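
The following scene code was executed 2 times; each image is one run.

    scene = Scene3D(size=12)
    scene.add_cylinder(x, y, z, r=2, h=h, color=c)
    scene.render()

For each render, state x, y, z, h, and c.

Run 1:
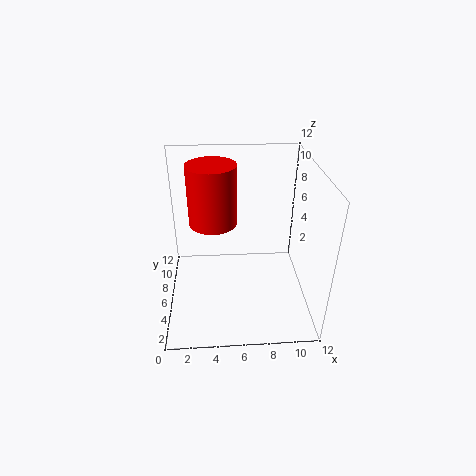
x = 4
y = 7
z = 7
h = 5
c = 'red'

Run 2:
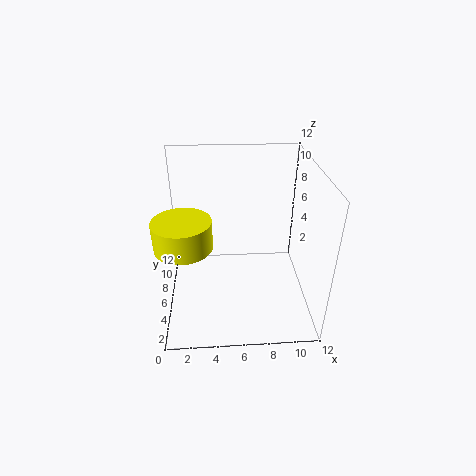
x = 2
y = 2
z = 8
h = 2
c = 'yellow'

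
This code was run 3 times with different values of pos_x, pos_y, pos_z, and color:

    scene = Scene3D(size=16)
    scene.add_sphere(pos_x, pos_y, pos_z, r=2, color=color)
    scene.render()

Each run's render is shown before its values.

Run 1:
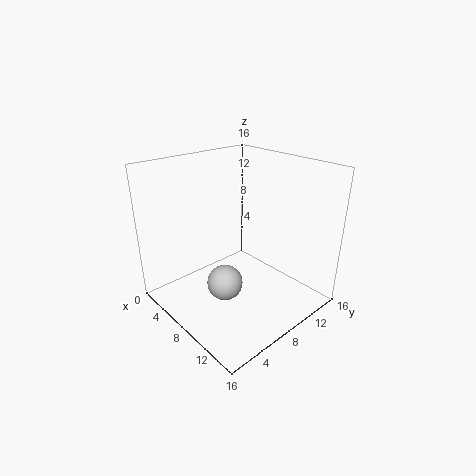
pos_x = 8
pos_y = 6
pos_z = 3
color = 'lightgray'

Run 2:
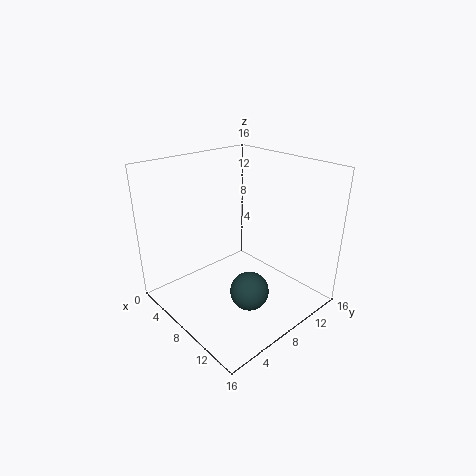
pos_x = 12
pos_y = 6
pos_z = 4
color = 'darkslategray'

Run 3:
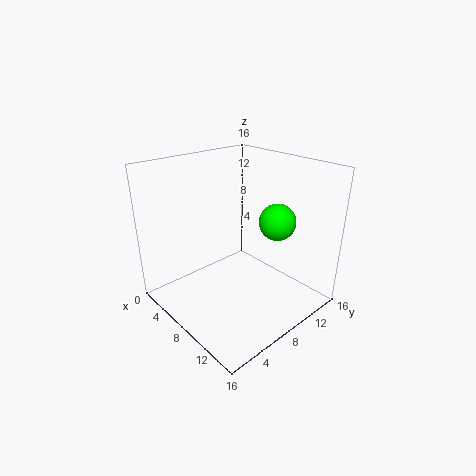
pos_x = 11
pos_y = 11
pos_z = 10
color = 'lime'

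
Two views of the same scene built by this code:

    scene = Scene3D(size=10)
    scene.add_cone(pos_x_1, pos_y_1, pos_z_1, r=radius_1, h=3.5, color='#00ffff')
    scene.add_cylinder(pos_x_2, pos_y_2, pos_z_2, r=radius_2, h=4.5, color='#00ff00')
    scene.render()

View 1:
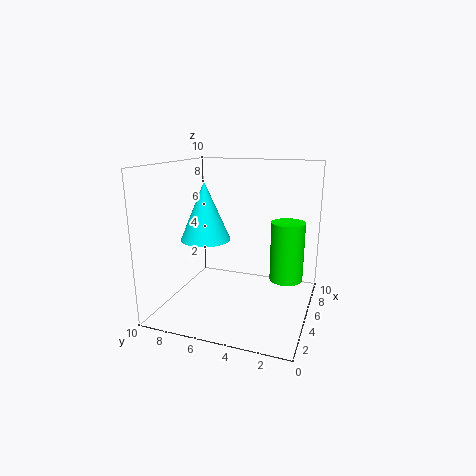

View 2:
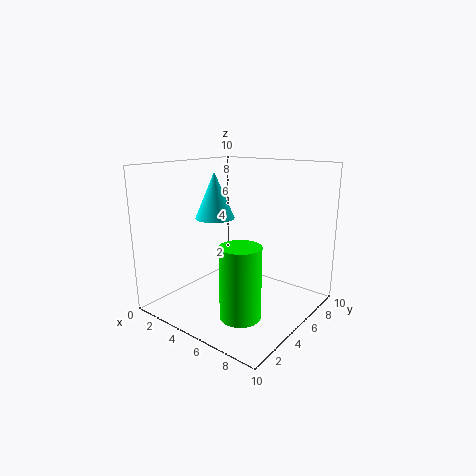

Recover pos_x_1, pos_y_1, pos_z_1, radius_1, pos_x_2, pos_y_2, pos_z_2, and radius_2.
pos_x_1 = 2
pos_y_1 = 6
pos_z_1 = 5.75
radius_1 = 1.5
pos_x_2 = 7.5
pos_y_2 = 2
pos_z_2 = 1.25
radius_2 = 1.25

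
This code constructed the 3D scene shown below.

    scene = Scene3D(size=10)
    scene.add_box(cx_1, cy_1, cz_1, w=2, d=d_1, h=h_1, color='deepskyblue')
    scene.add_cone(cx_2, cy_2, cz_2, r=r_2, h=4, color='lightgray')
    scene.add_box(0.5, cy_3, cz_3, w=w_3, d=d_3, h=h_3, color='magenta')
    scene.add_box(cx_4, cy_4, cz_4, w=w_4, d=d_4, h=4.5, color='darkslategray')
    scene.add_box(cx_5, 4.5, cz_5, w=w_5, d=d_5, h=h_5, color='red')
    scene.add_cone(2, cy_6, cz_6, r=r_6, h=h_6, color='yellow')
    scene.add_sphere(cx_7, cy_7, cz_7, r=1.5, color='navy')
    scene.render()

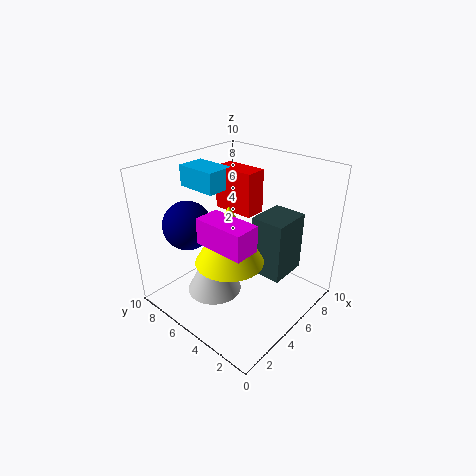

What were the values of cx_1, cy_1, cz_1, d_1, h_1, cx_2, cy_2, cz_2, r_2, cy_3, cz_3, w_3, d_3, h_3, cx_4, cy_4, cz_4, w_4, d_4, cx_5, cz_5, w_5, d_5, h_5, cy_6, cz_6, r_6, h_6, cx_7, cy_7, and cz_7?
cx_1 = 4; cy_1 = 6.5; cz_1 = 8; d_1 = 3; h_1 = 1.5; cx_2 = 4; cy_2 = 6.5; cz_2 = 0.5; r_2 = 2; cy_3 = 1; cz_3 = 7; w_3 = 1.5; d_3 = 3; h_3 = 1.5; cx_4 = 6.5; cy_4 = 2.5; cz_4 = 1.5; w_4 = 3; d_4 = 2.5; cx_5 = 5.5; cz_5 = 6.5; w_5 = 1.5; d_5 = 3; h_5 = 3; cy_6 = 3; cz_6 = 5.5; r_6 = 2; h_6 = 3.5; cx_7 = 1.5; cy_7 = 6; cz_7 = 7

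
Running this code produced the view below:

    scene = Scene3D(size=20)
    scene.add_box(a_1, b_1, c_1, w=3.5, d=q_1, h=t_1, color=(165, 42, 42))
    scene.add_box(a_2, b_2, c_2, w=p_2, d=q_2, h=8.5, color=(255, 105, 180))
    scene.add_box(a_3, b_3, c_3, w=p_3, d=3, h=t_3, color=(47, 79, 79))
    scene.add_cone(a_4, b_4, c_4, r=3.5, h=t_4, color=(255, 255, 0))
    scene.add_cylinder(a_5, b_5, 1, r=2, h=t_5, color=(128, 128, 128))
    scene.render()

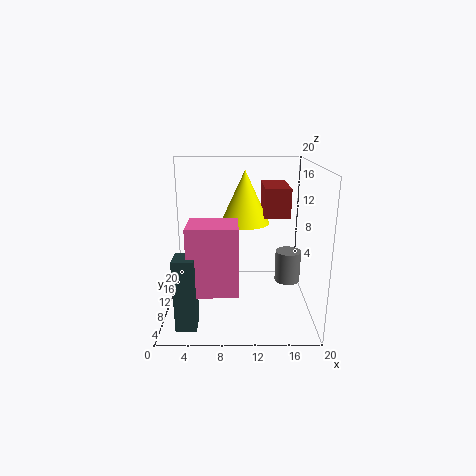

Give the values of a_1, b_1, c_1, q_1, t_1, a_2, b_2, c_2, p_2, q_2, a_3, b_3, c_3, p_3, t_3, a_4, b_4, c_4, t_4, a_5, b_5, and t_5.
a_1 = 13.5, b_1 = 9, c_1 = 13, q_1 = 7, t_1 = 4, a_2 = 4, b_2 = 1.5, c_2 = 5.5, p_2 = 6, q_2 = 4.5, a_3 = 2.5, b_3 = 0.5, c_3 = 1.5, p_3 = 2.5, t_3 = 9, a_4 = 11, b_4 = 12.5, c_4 = 11.5, t_4 = 7.5, a_5 = 18, b_5 = 15, t_5 = 5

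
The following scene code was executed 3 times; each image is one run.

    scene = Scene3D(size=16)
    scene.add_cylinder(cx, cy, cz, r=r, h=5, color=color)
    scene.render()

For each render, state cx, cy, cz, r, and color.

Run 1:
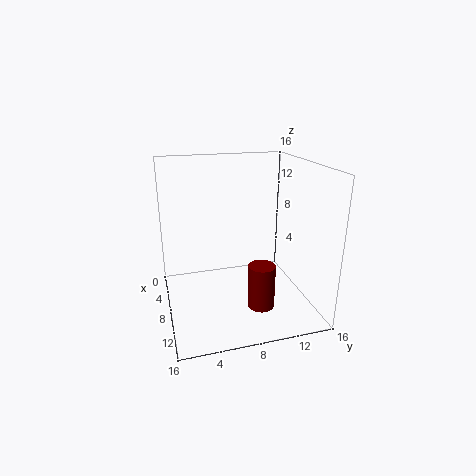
cx = 10.5, cy = 10, cz = 0.5, r = 1.5, color = 'maroon'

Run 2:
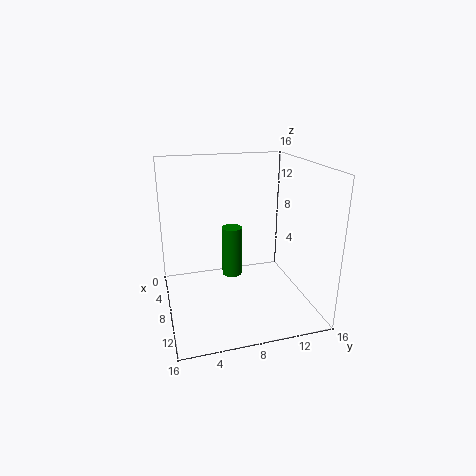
cx = 11, cy = 6.5, cz = 5.5, r = 1, color = 'green'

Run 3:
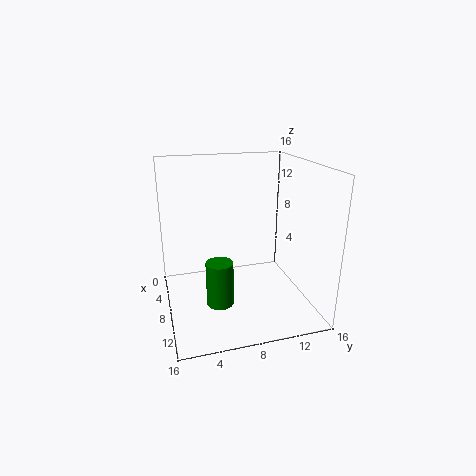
cx = 9.5, cy = 5.5, cz = 1, r = 1.5, color = 'green'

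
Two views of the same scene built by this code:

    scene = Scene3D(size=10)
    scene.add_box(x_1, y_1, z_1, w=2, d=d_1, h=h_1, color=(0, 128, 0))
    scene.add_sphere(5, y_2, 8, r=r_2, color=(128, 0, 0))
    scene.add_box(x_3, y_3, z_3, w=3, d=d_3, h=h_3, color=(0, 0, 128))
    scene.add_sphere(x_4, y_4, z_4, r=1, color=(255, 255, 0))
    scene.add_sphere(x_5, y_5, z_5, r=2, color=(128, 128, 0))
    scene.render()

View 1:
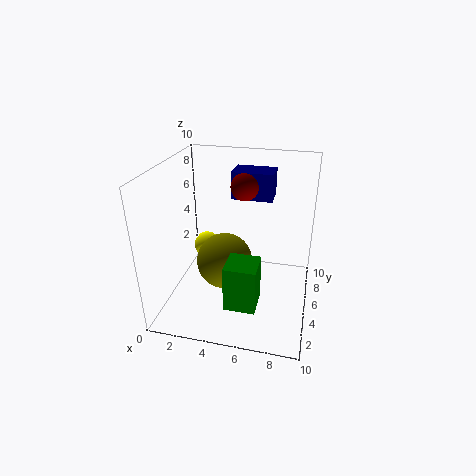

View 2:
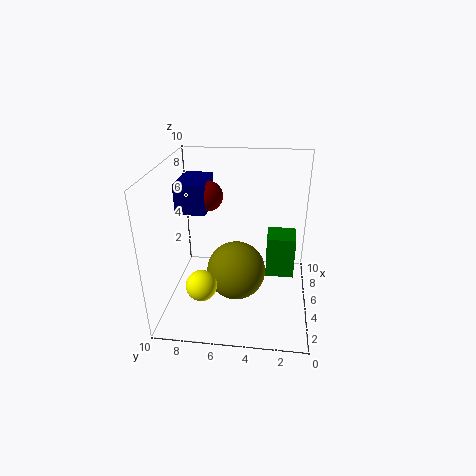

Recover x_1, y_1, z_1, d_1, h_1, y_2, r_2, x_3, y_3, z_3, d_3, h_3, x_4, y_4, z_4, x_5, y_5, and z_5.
x_1 = 5; y_1 = 1; z_1 = 2; d_1 = 2; h_1 = 3; y_2 = 7; r_2 = 1; x_3 = 4; y_3 = 7; z_3 = 7; d_3 = 2; h_3 = 2; x_4 = 2; y_4 = 7; z_4 = 3; x_5 = 4; y_5 = 5; z_5 = 3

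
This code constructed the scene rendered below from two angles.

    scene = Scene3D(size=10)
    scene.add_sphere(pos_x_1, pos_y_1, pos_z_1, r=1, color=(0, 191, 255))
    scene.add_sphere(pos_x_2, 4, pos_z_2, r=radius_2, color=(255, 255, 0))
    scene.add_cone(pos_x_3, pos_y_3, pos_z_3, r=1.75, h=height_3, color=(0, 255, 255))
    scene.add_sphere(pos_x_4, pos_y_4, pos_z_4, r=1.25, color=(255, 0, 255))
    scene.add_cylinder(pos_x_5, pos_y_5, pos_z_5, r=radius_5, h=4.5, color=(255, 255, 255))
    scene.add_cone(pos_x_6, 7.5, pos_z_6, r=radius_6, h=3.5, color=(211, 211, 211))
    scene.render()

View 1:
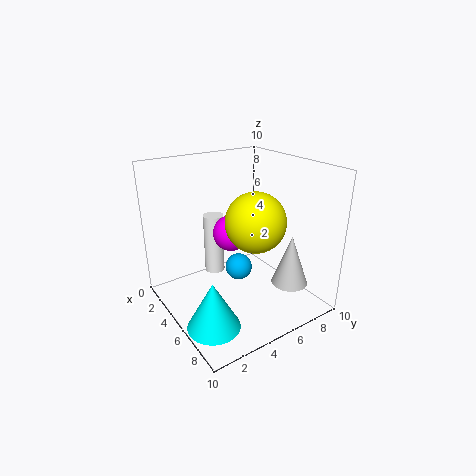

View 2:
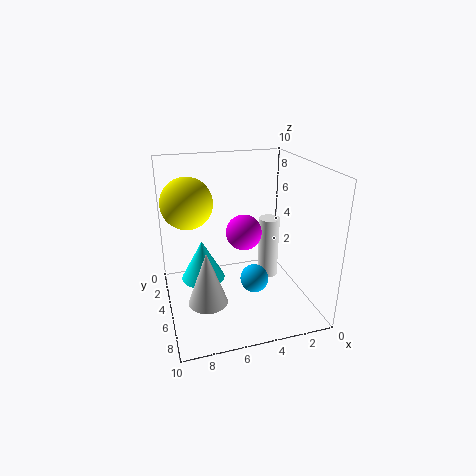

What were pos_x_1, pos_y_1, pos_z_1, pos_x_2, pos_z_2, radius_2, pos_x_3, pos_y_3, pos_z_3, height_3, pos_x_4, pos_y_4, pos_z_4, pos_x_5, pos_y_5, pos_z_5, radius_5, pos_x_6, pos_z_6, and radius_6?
pos_x_1 = 4
pos_y_1 = 5.75
pos_z_1 = 2
pos_x_2 = 8.25
pos_z_2 = 7.5
radius_2 = 1.75
pos_x_3 = 7
pos_y_3 = 1.75
pos_z_3 = 0.25
height_3 = 3.25
pos_x_4 = 4.5
pos_y_4 = 4.75
pos_z_4 = 5.25
pos_x_5 = 2.5
pos_y_5 = 4.5
pos_z_5 = 1.5
radius_5 = 0.75
pos_x_6 = 7.75
pos_z_6 = 2
radius_6 = 1.25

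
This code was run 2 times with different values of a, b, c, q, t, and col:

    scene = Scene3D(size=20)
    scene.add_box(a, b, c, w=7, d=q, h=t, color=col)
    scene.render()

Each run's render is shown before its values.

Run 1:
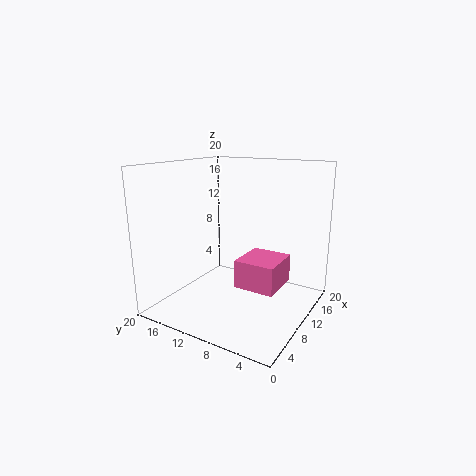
a = 13; b = 6; c = 0.5; q = 6.5; t = 4.5; col = 'hotpink'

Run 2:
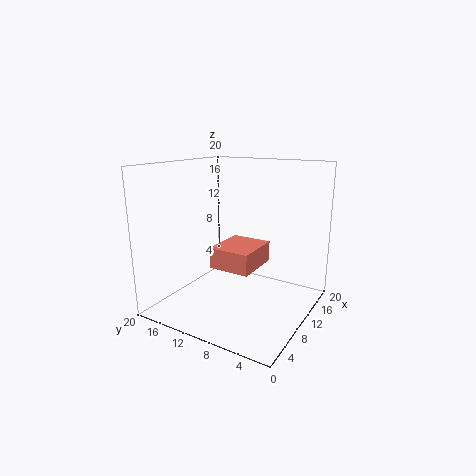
a = 8; b = 7.5; c = 5.5; q = 6; t = 3; col = 'salmon'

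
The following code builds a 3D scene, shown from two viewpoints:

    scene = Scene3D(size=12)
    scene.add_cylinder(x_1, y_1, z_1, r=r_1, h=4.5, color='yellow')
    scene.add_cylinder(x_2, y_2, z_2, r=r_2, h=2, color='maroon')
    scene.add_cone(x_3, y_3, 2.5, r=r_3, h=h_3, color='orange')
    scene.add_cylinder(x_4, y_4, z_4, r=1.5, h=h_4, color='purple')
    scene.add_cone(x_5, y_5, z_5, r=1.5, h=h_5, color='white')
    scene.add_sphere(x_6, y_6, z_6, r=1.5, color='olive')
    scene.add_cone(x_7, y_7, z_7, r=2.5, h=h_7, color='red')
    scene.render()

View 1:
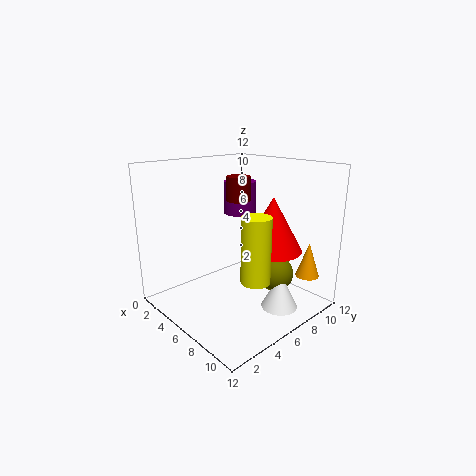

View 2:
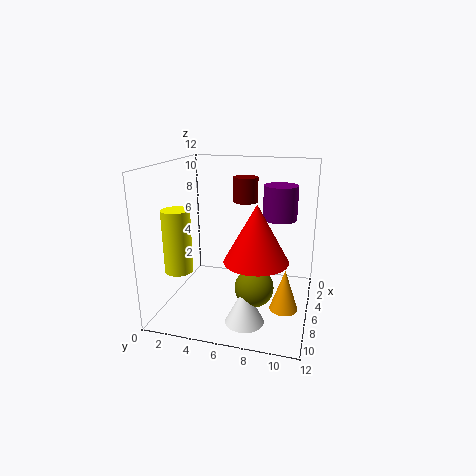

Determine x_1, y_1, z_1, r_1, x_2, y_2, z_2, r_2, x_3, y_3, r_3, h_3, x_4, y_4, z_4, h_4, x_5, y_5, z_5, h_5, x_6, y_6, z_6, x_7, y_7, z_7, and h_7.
x_1 = 11, y_1 = 3, z_1 = 5, r_1 = 1, x_2 = 5.5, y_2 = 6.5, z_2 = 9, r_2 = 1, x_3 = 10, y_3 = 10.5, r_3 = 1, h_3 = 3, x_4 = 3, y_4 = 9, z_4 = 7, h_4 = 3, x_5 = 9.5, y_5 = 7.5, z_5 = 0.5, h_5 = 3, x_6 = 8.5, y_6 = 8, z_6 = 3, x_7 = 8, y_7 = 8, z_7 = 5, h_7 = 4.5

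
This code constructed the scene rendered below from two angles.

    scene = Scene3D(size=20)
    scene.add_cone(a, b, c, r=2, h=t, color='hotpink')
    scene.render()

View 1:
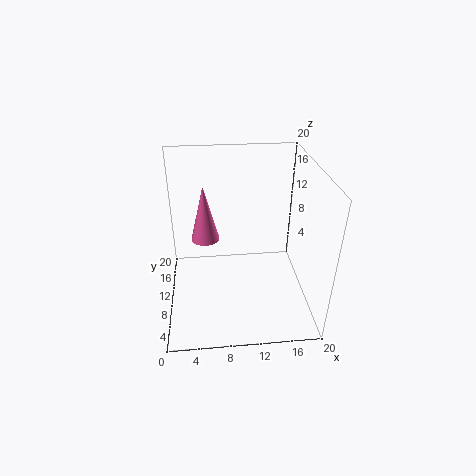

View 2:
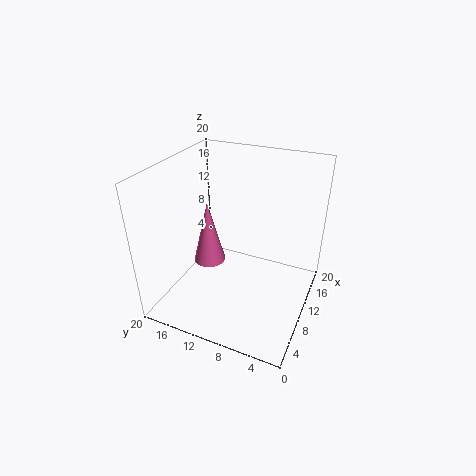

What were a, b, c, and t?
a = 5.5, b = 12, c = 9, t = 8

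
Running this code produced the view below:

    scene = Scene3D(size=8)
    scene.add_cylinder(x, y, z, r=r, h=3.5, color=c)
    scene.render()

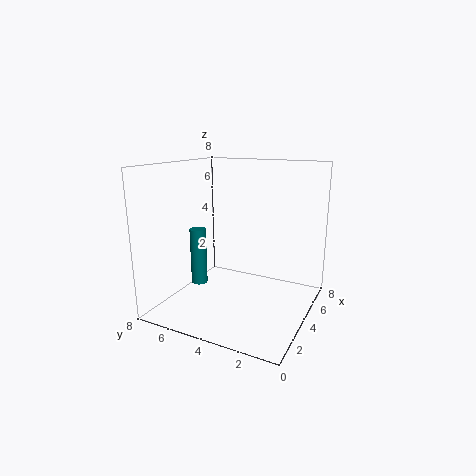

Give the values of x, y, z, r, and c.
x = 4.5, y = 7, z = 0.5, r = 0.5, c = 'teal'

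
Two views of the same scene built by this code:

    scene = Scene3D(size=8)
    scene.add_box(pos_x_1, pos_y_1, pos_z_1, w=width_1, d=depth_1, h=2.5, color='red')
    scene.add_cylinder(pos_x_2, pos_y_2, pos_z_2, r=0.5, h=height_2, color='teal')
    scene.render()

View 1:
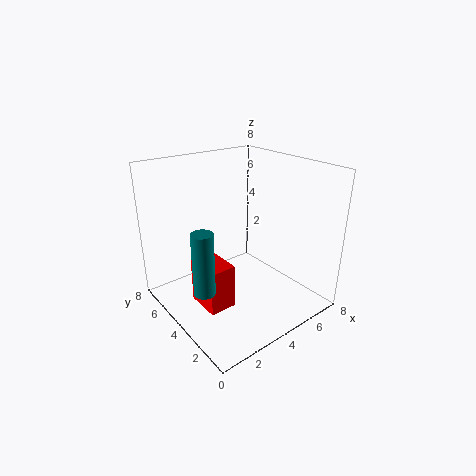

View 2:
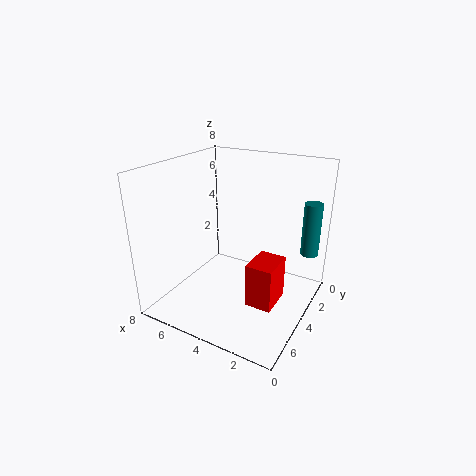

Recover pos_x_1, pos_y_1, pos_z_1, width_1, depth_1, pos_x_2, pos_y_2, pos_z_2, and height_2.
pos_x_1 = 1.5; pos_y_1 = 3; pos_z_1 = 0.5; width_1 = 1.5; depth_1 = 2; pos_x_2 = 0.5; pos_y_2 = 2; pos_z_2 = 3; height_2 = 3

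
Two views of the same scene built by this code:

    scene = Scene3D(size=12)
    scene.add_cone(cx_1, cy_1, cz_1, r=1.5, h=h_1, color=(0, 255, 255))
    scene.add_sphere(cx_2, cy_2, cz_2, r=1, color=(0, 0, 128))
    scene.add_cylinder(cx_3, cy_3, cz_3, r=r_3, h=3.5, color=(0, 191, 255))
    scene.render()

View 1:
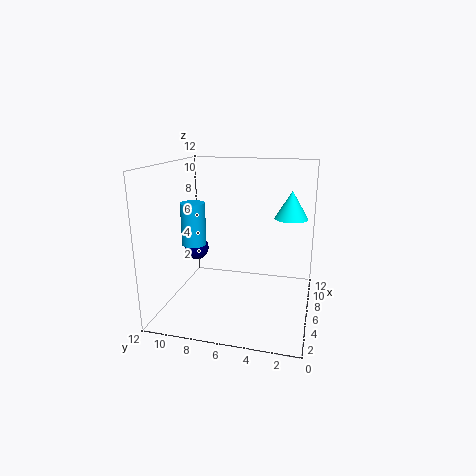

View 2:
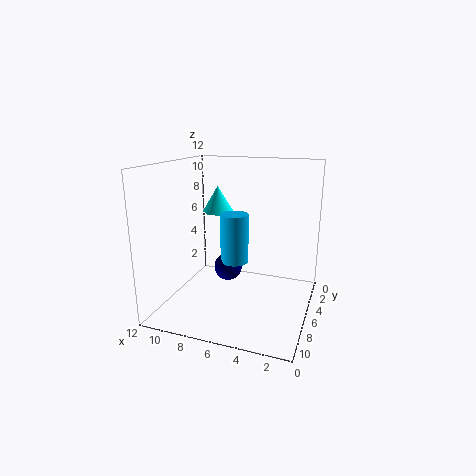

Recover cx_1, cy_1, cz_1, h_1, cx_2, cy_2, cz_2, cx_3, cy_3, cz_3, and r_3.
cx_1 = 9.5
cy_1 = 2
cz_1 = 7
h_1 = 2.5
cx_2 = 5.5
cy_2 = 9.5
cz_2 = 5
cx_3 = 5
cy_3 = 9.5
cz_3 = 5.5
r_3 = 1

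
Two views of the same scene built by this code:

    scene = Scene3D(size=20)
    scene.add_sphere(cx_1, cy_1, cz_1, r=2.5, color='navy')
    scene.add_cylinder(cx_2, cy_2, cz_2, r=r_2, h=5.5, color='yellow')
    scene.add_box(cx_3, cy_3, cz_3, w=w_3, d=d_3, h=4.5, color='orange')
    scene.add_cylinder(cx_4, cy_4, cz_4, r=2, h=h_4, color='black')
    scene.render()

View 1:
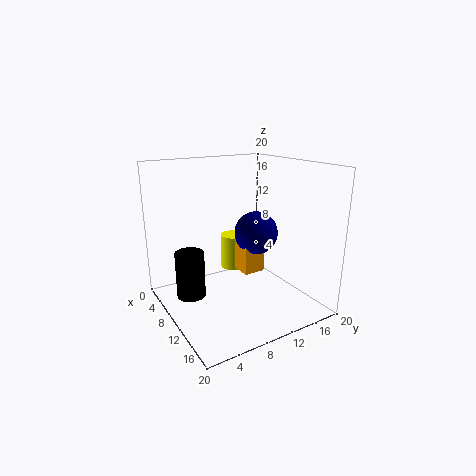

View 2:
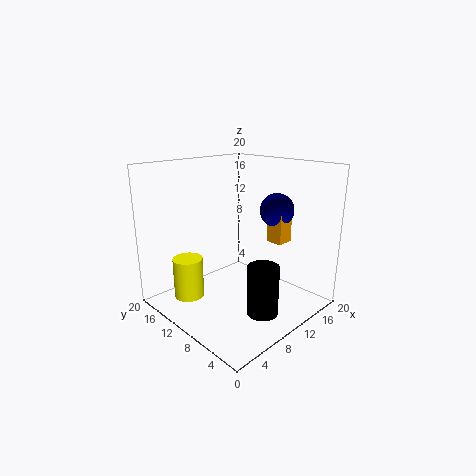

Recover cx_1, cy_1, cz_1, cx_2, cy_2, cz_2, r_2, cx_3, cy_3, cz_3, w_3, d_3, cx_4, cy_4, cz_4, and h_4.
cx_1 = 16.5
cy_1 = 8.5
cz_1 = 13
cx_2 = 3.5
cy_2 = 13
cz_2 = 2.5
r_2 = 2
cx_3 = 15
cy_3 = 6.5
cz_3 = 8.5
w_3 = 2.5
d_3 = 2.5
cx_4 = 8
cy_4 = 3.5
cz_4 = 2
h_4 = 6.5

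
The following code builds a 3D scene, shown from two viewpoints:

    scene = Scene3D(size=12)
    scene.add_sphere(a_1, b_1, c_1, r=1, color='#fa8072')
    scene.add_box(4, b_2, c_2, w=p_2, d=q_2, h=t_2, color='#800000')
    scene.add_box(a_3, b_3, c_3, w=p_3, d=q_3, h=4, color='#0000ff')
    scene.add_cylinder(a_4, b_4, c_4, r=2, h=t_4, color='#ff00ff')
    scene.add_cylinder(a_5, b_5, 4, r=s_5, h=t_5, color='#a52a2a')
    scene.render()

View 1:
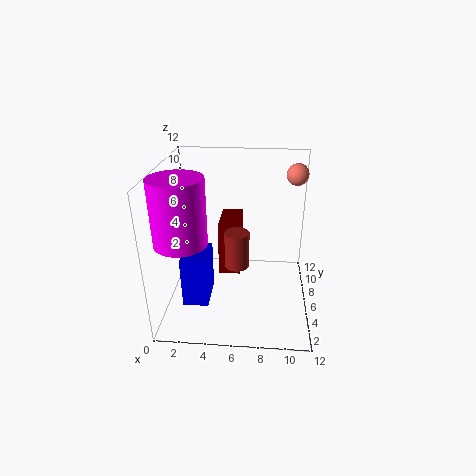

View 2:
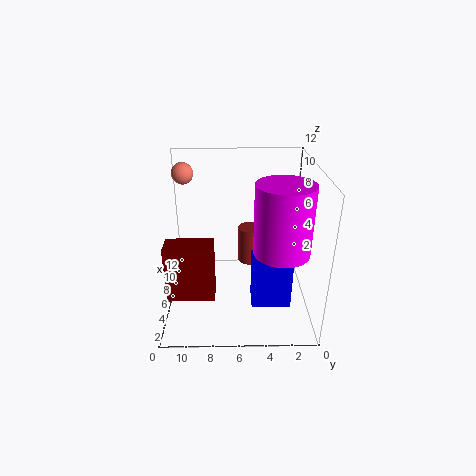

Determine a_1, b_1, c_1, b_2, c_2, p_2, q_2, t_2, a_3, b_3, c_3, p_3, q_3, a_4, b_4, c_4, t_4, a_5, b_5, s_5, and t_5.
a_1 = 11; b_1 = 11; c_1 = 10; b_2 = 8; c_2 = 1; p_2 = 2; q_2 = 4; t_2 = 5; a_3 = 2; b_3 = 2; c_3 = 2; p_3 = 2; q_3 = 3; a_4 = 2; b_4 = 3; c_4 = 7; t_4 = 5; a_5 = 6; b_5 = 5; s_5 = 1; t_5 = 3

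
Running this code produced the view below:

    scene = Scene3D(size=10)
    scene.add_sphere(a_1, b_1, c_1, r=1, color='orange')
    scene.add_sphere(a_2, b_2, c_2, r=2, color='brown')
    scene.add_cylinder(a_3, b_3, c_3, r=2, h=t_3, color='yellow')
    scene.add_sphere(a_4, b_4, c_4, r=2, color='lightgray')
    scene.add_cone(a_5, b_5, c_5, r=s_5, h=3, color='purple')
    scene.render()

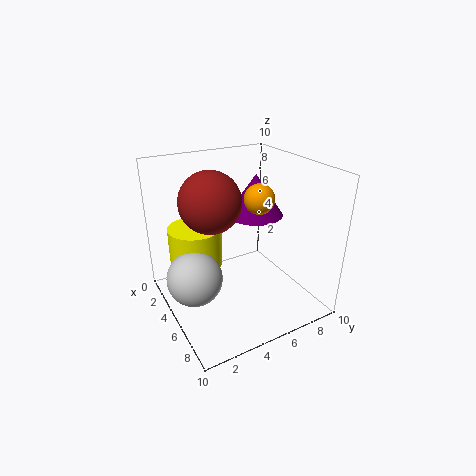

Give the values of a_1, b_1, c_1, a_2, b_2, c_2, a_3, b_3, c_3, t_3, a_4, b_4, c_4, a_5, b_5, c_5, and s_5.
a_1 = 6
b_1 = 6
c_1 = 8
a_2 = 5
b_2 = 3
c_2 = 8
a_3 = 2
b_3 = 3
c_3 = 2
t_3 = 3
a_4 = 4
b_4 = 2
c_4 = 2
a_5 = 4
b_5 = 7
c_5 = 6
s_5 = 2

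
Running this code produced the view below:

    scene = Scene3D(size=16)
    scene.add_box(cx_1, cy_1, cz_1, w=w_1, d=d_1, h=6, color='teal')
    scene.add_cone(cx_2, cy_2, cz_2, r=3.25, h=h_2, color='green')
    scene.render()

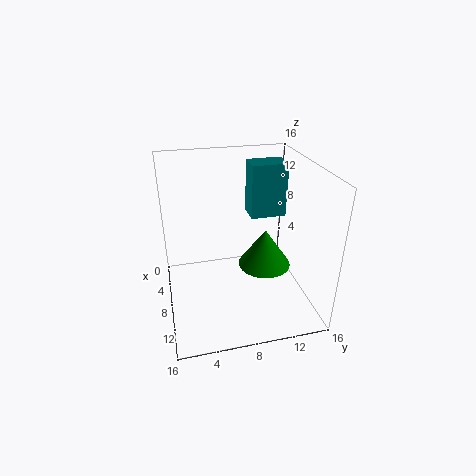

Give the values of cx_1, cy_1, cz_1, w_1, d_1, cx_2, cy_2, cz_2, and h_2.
cx_1 = 4.5; cy_1 = 9.75; cz_1 = 9.75; w_1 = 2.75; d_1 = 4; cx_2 = 5.75; cy_2 = 12; cz_2 = 2.5; h_2 = 4.75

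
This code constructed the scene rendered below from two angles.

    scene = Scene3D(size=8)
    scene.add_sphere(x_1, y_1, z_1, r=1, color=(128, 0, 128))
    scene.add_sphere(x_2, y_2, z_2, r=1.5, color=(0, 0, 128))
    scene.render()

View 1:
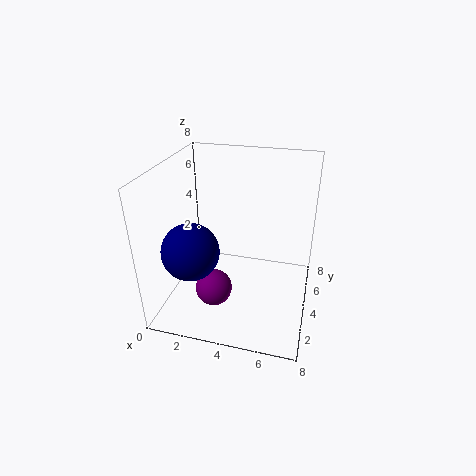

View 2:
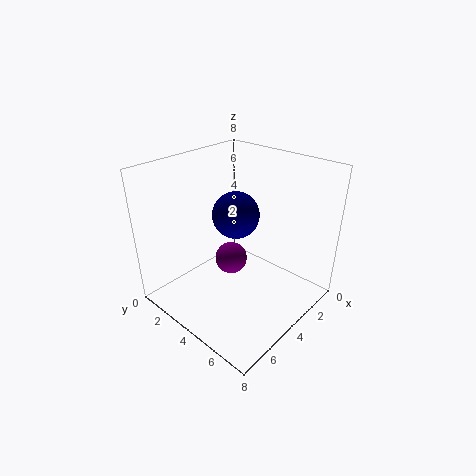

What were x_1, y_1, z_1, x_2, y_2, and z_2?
x_1 = 3, y_1 = 2.5, z_1 = 1.5, x_2 = 2, y_2 = 2, z_2 = 4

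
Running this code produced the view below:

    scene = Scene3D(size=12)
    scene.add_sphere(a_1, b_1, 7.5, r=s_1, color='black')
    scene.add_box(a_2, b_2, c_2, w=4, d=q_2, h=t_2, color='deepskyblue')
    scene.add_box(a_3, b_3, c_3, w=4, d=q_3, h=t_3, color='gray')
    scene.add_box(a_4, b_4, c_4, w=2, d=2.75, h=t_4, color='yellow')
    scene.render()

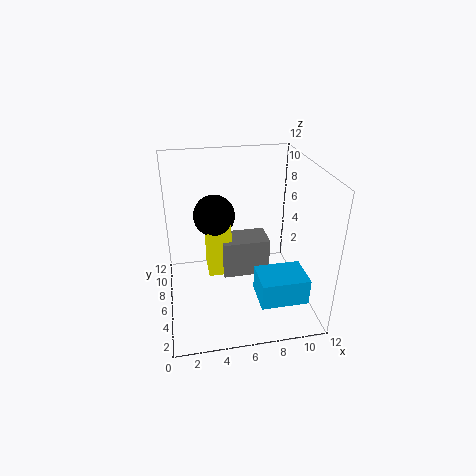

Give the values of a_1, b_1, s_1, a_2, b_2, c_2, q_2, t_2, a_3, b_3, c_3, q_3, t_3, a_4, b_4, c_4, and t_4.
a_1 = 4.25; b_1 = 7.5; s_1 = 1.75; a_2 = 7.25; b_2 = 2.25; c_2 = 1.25; q_2 = 3; t_2 = 2.25; a_3 = 4.75; b_3 = 5.75; c_3 = 2.25; q_3 = 2.5; t_3 = 3.25; a_4 = 3.5; b_4 = 6.25; c_4 = 2.25; t_4 = 5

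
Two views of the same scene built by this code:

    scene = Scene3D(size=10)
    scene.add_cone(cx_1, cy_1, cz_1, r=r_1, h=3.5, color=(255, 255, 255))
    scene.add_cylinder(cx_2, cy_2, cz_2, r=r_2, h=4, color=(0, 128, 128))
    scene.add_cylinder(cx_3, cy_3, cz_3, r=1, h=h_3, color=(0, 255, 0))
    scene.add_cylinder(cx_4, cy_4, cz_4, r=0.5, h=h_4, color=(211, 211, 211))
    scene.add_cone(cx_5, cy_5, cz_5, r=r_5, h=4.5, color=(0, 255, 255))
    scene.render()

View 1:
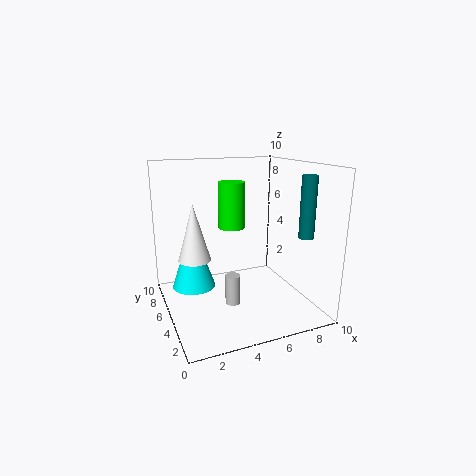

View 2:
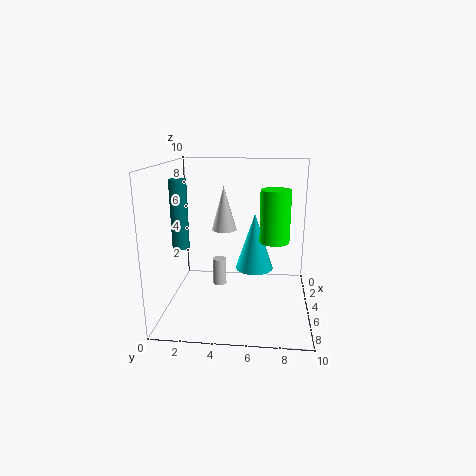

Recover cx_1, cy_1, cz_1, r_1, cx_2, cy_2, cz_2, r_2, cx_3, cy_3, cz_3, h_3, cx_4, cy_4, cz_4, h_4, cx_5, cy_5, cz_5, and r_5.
cx_1 = 1.5
cy_1 = 3.5
cz_1 = 4.5
r_1 = 1
cx_2 = 8.5
cy_2 = 2
cz_2 = 5.5
r_2 = 0.5
cx_3 = 5.5
cy_3 = 7.5
cz_3 = 5
h_3 = 3.5
cx_4 = 4
cy_4 = 3.5
cz_4 = 1
h_4 = 2
cx_5 = 2
cy_5 = 6
cz_5 = 1.5
r_5 = 1.5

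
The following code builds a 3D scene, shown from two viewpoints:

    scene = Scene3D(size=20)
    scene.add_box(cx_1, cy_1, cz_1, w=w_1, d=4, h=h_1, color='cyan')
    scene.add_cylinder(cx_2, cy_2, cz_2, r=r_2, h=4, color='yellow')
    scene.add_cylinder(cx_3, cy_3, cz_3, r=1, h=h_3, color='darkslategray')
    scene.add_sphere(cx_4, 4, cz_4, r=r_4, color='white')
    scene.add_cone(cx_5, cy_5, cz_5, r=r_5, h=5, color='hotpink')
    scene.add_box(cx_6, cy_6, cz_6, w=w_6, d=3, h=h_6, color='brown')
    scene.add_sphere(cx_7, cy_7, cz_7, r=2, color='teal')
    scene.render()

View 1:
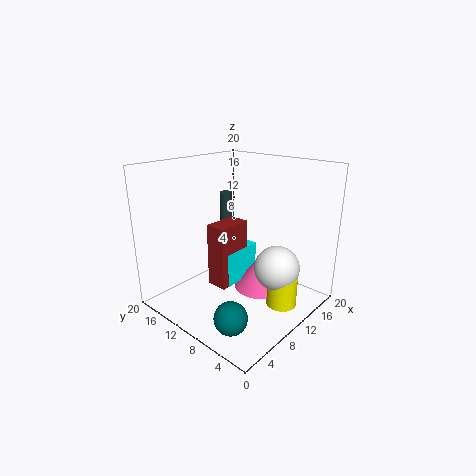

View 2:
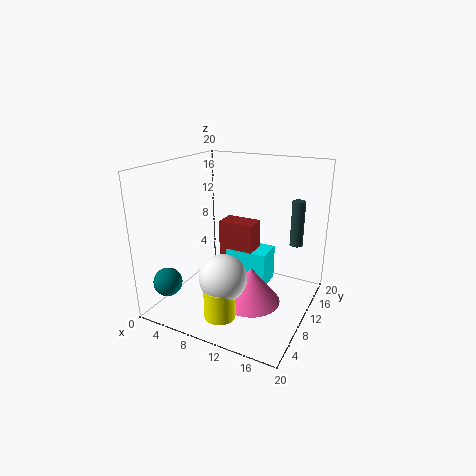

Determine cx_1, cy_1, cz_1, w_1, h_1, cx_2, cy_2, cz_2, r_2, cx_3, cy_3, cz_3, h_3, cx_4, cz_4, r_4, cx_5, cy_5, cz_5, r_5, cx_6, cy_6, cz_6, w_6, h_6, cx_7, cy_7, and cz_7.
cx_1 = 8; cy_1 = 10; cz_1 = 3; w_1 = 6; h_1 = 5; cx_2 = 11; cy_2 = 3; cz_2 = 2; r_2 = 2; cx_3 = 16; cy_3 = 18; cz_3 = 7; h_3 = 7; cx_4 = 11; cz_4 = 7; r_4 = 3; cx_5 = 13; cy_5 = 8; cz_5 = 2; r_5 = 4; cx_6 = 7; cy_6 = 10; cz_6 = 3; w_6 = 5; h_6 = 9; cx_7 = 2; cy_7 = 4; cz_7 = 4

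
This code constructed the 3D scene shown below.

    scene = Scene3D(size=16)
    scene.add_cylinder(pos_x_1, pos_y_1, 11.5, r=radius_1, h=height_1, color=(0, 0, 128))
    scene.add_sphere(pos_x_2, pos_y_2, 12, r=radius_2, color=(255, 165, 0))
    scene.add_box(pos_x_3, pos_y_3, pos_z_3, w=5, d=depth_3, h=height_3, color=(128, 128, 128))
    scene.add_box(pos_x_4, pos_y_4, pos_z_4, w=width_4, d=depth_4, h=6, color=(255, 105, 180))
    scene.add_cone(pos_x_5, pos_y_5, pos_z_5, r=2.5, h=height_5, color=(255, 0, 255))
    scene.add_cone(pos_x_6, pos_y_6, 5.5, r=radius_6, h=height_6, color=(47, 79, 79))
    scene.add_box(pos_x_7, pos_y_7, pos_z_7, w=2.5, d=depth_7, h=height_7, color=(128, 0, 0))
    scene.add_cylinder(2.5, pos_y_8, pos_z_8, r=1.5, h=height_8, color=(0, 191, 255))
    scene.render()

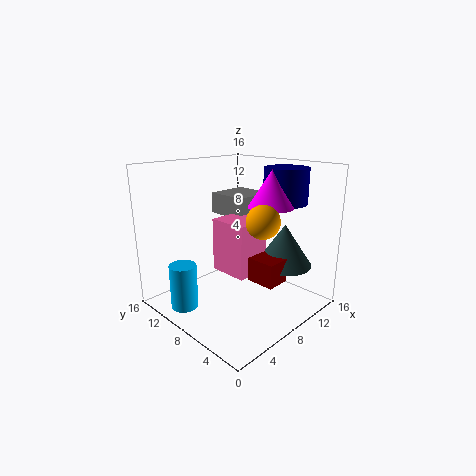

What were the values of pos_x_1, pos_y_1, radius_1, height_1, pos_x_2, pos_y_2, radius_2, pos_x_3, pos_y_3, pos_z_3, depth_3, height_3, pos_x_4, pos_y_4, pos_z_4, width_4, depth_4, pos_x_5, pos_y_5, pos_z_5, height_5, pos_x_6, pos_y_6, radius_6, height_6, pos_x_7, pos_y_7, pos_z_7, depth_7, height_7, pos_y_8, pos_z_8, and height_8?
pos_x_1 = 13
pos_y_1 = 5.5
radius_1 = 2.5
height_1 = 4
pos_x_2 = 4.5
pos_y_2 = 1.5
radius_2 = 1.5
pos_x_3 = 9.5
pos_y_3 = 9
pos_z_3 = 9.5
depth_3 = 5
height_3 = 2.5
pos_x_4 = 6.5
pos_y_4 = 6
pos_z_4 = 4
width_4 = 4
depth_4 = 4.5
pos_x_5 = 10.5
pos_y_5 = 5.5
pos_z_5 = 11.5
height_5 = 4
pos_x_6 = 10.5
pos_y_6 = 3.5
radius_6 = 3
height_6 = 4.5
pos_x_7 = 6.5
pos_y_7 = 2
pos_z_7 = 4.5
depth_7 = 3
height_7 = 2.5
pos_y_8 = 11
pos_z_8 = 0.5
height_8 = 5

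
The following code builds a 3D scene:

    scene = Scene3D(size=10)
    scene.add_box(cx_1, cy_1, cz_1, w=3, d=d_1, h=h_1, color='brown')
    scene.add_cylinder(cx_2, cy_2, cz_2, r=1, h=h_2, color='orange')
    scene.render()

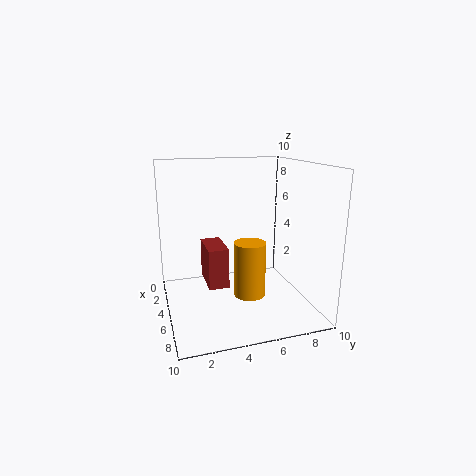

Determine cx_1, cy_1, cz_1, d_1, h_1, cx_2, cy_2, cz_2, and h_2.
cx_1 = 1.5; cy_1 = 3; cz_1 = 1; d_1 = 1.5; h_1 = 3; cx_2 = 7.5; cy_2 = 5; cz_2 = 2; h_2 = 3.5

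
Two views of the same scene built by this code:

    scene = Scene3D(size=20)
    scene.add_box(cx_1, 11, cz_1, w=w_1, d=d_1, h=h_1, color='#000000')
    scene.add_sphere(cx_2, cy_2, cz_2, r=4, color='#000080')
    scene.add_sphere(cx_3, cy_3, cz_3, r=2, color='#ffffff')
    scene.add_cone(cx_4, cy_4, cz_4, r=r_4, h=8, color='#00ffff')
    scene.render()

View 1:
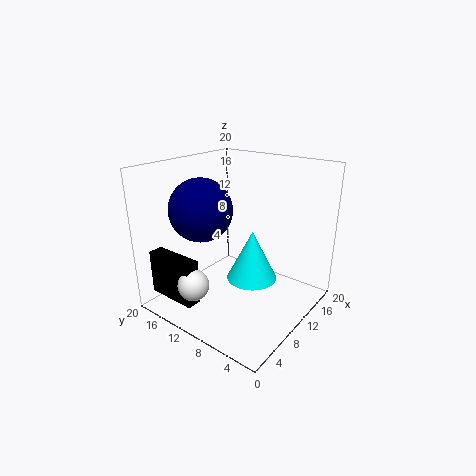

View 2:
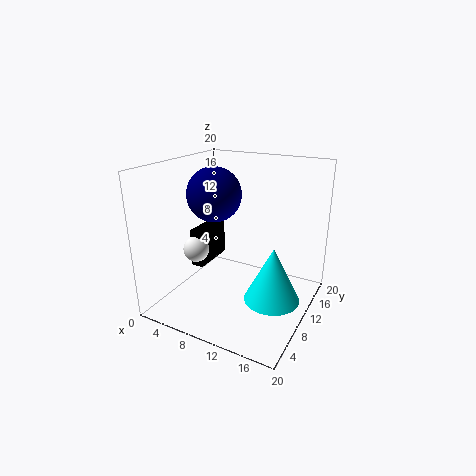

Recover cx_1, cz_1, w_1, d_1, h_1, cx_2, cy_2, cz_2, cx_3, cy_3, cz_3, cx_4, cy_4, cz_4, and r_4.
cx_1 = 1; cz_1 = 3; w_1 = 2; d_1 = 7; h_1 = 6; cx_2 = 5; cy_2 = 12; cz_2 = 15; cx_3 = 2; cy_3 = 11; cz_3 = 6; cx_4 = 15; cy_4 = 11; cz_4 = 1; r_4 = 4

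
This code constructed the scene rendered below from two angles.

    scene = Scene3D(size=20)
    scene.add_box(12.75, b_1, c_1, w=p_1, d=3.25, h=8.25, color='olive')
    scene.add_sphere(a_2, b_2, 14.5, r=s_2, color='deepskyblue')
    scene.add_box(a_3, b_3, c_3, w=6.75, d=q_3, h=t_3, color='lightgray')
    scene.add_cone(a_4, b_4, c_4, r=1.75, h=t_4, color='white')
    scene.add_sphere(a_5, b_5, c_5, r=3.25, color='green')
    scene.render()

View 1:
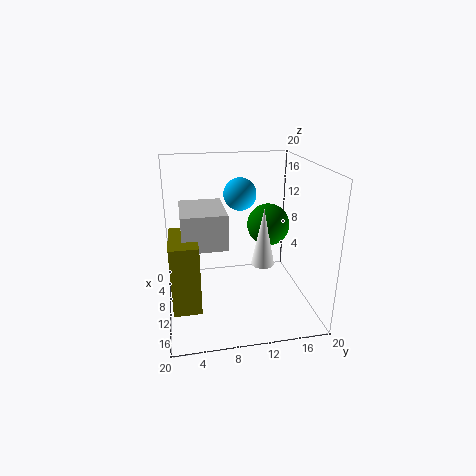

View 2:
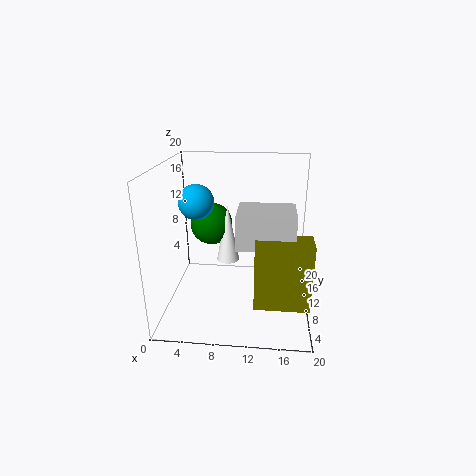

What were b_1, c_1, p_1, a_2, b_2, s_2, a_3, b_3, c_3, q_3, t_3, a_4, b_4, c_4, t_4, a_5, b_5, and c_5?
b_1 = 0.75; c_1 = 5; p_1 = 6.5; a_2 = 4; b_2 = 11.5; s_2 = 2.5; a_3 = 10.5; b_3 = 2.25; c_3 = 11.75; q_3 = 5.25; t_3 = 4.25; a_4 = 8; b_4 = 14.25; c_4 = 4.5; t_4 = 8.75; a_5 = 5.25; b_5 = 15.75; c_5 = 9.75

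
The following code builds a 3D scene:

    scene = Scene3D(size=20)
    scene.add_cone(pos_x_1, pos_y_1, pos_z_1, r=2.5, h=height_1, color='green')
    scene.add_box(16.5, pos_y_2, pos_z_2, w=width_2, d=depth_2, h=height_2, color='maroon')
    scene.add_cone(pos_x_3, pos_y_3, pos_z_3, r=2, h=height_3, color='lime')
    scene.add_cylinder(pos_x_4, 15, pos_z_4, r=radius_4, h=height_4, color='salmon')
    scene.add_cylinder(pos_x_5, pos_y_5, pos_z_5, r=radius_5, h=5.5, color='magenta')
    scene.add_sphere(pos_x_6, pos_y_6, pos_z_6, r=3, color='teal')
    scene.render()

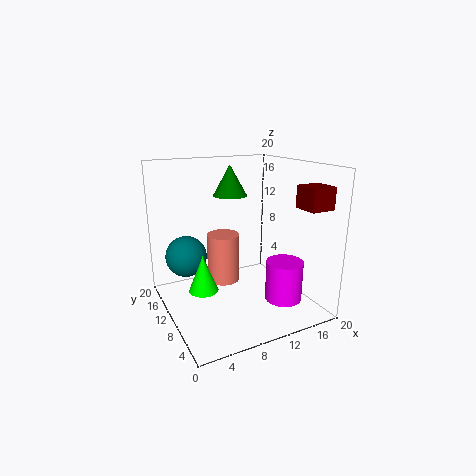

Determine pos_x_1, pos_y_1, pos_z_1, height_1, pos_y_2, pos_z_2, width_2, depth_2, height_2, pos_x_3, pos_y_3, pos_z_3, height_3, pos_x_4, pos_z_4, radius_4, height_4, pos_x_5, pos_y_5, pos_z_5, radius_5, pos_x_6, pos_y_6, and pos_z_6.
pos_x_1 = 11
pos_y_1 = 14.5
pos_z_1 = 15
height_1 = 4.5
pos_y_2 = 2.5
pos_z_2 = 14.5
width_2 = 3.5
depth_2 = 3.5
height_2 = 3
pos_x_3 = 4.5
pos_y_3 = 9.5
pos_z_3 = 3.5
height_3 = 5
pos_x_4 = 10
pos_z_4 = 1.5
radius_4 = 2.5
height_4 = 7.5
pos_x_5 = 14.5
pos_y_5 = 5
pos_z_5 = 2
radius_5 = 2.5
pos_x_6 = 4
pos_y_6 = 15
pos_z_6 = 6.5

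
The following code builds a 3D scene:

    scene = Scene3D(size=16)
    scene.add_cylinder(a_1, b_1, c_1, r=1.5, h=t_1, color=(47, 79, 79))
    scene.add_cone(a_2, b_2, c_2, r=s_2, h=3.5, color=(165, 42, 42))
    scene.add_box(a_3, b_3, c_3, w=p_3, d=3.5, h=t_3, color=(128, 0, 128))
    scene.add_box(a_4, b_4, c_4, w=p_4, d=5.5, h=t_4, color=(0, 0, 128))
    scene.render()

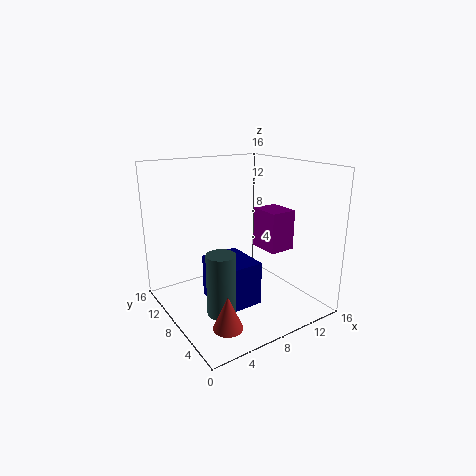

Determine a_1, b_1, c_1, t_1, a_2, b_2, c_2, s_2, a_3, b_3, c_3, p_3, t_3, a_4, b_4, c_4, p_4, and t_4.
a_1 = 4
b_1 = 5
c_1 = 1.5
t_1 = 6.5
a_2 = 3.5
b_2 = 3
c_2 = 1
s_2 = 1.5
a_3 = 10.5
b_3 = 5
c_3 = 6.5
p_3 = 3
t_3 = 4.5
a_4 = 5
b_4 = 5.5
c_4 = 0.5
p_4 = 4.5
t_4 = 5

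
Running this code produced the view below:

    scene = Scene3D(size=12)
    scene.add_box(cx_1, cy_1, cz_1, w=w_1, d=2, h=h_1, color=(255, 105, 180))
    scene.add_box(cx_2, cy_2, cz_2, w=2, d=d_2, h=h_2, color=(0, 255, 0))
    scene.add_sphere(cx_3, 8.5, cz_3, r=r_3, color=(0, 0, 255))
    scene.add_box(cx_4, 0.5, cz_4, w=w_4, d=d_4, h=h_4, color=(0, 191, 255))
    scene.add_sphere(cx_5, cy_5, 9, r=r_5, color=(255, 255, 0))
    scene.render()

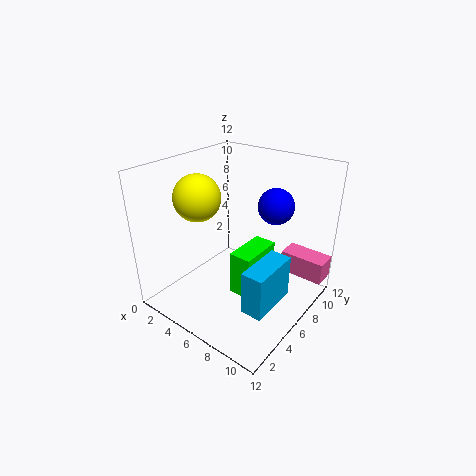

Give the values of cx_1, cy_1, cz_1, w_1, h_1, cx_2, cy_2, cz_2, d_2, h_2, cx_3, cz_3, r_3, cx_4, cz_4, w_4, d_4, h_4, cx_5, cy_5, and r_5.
cx_1 = 8, cy_1 = 10, cz_1 = 1.5, w_1 = 4, h_1 = 2, cx_2 = 5.5, cy_2 = 5.5, cz_2 = 0.5, d_2 = 4, h_2 = 4, cx_3 = 8, cz_3 = 8.5, r_3 = 1.5, cx_4 = 10.5, cz_4 = 4.5, w_4 = 1.5, d_4 = 3.5, h_4 = 3, cx_5 = 2.5, cy_5 = 5, r_5 = 2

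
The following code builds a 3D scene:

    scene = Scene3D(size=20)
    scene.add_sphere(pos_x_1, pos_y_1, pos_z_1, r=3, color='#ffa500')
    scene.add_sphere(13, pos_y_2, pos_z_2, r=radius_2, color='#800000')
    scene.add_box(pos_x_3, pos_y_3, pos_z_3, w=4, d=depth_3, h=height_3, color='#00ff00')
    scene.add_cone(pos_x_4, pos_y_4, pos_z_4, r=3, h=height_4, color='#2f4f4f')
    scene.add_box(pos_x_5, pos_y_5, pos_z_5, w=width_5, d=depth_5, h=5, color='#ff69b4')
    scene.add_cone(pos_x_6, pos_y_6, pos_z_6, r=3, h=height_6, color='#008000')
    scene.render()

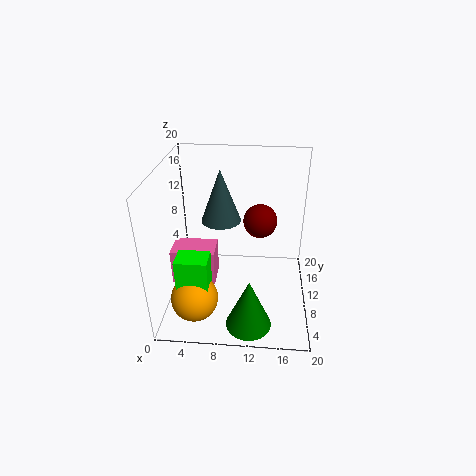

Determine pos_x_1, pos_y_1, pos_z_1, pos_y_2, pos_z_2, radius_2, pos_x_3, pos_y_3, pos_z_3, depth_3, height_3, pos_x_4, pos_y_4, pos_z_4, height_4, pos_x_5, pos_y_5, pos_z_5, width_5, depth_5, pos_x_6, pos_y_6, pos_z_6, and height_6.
pos_x_1 = 5, pos_y_1 = 3, pos_z_1 = 5, pos_y_2 = 6, pos_z_2 = 15, radius_2 = 2, pos_x_3 = 3, pos_y_3 = 2, pos_z_3 = 5, depth_3 = 3, height_3 = 6, pos_x_4 = 7, pos_y_4 = 15, pos_z_4 = 10, height_4 = 8, pos_x_5 = 1, pos_y_5 = 7, pos_z_5 = 4, width_5 = 6, depth_5 = 4, pos_x_6 = 12, pos_y_6 = 3, pos_z_6 = 1, height_6 = 7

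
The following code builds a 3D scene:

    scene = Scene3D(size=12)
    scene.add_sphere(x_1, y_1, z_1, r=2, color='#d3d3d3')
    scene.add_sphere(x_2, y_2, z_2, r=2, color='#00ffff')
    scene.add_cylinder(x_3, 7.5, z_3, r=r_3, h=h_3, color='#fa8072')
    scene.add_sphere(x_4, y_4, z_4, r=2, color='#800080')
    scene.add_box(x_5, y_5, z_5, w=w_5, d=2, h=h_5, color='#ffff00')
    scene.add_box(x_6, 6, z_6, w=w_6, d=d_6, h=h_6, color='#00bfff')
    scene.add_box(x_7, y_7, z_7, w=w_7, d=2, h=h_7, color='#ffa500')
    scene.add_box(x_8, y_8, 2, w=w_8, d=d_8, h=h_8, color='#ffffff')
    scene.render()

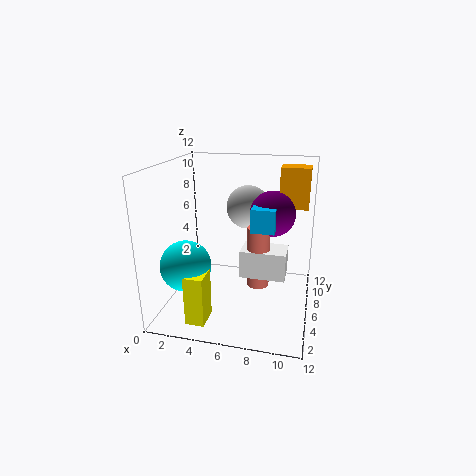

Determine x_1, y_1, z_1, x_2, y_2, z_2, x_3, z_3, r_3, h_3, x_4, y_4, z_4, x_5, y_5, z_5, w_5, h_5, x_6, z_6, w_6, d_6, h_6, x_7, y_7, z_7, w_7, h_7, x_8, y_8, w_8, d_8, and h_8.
x_1 = 6; y_1 = 10; z_1 = 7.5; x_2 = 2.5; y_2 = 3; z_2 = 4.5; x_3 = 7.5; z_3 = 1; r_3 = 1; h_3 = 5.5; x_4 = 8.5; y_4 = 8.5; z_4 = 7.5; x_5 = 3; y_5 = 1; z_5 = 0.5; w_5 = 1.5; h_5 = 4; x_6 = 7; z_6 = 6.5; w_6 = 2; d_6 = 3; h_6 = 2; x_7 = 9; y_7 = 8.5; z_7 = 8; w_7 = 2.5; h_7 = 3.5; x_8 = 6; y_8 = 6.5; w_8 = 4; d_8 = 2.5; h_8 = 2.5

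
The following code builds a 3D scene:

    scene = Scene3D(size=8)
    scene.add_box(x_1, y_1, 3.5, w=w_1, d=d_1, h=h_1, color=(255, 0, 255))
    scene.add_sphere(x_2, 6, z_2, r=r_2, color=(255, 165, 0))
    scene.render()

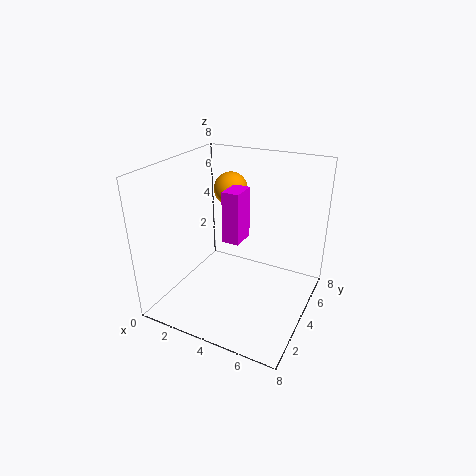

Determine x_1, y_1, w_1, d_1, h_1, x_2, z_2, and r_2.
x_1 = 3; y_1 = 4; w_1 = 1; d_1 = 1.5; h_1 = 3; x_2 = 2.5; z_2 = 6; r_2 = 1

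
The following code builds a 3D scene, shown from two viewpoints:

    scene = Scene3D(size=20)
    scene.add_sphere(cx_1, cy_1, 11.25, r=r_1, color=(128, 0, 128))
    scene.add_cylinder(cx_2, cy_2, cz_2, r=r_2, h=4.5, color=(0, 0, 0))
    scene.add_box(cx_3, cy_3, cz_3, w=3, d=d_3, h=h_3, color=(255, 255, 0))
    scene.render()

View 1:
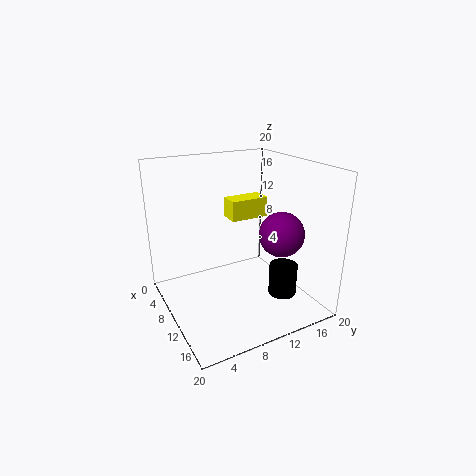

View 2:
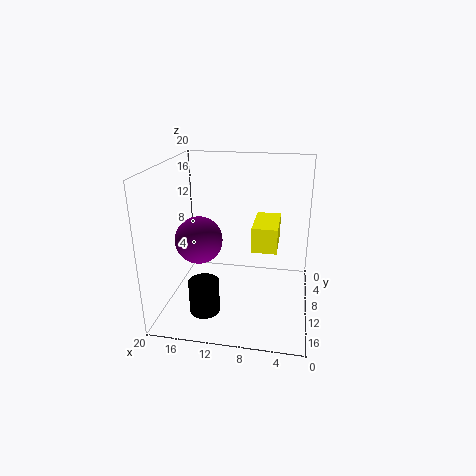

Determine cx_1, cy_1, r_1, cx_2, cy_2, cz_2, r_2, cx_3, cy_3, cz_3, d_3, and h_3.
cx_1 = 14.25; cy_1 = 14.25; r_1 = 3; cx_2 = 13.5; cy_2 = 15.5; cz_2 = 1.5; r_2 = 2; cx_3 = 4.25; cy_3 = 10.75; cz_3 = 11.25; d_3 = 5.75; h_3 = 3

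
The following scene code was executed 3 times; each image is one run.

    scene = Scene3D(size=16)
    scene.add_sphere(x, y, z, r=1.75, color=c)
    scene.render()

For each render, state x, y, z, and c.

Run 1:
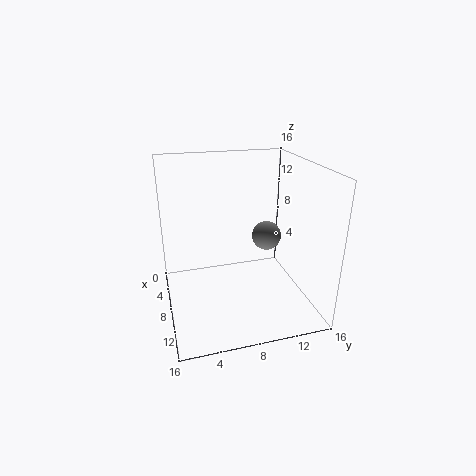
x = 5.75; y = 12.25; z = 6.75; c = 'gray'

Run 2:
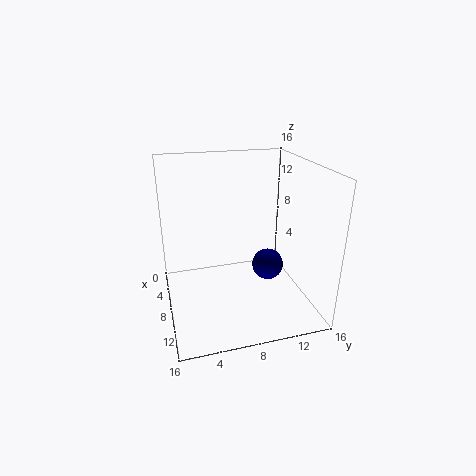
x = 9; y = 11.25; z = 4.75; c = 'navy'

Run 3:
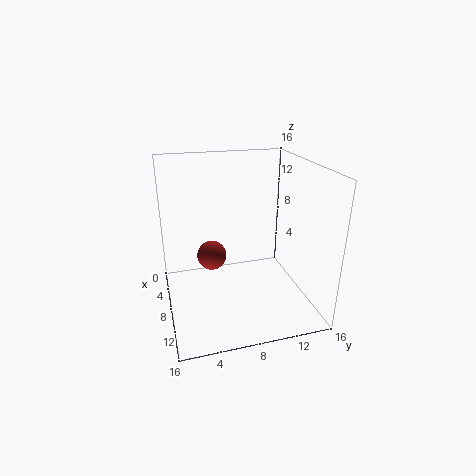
x = 5.25; y = 5.5; z = 4.75; c = 'brown'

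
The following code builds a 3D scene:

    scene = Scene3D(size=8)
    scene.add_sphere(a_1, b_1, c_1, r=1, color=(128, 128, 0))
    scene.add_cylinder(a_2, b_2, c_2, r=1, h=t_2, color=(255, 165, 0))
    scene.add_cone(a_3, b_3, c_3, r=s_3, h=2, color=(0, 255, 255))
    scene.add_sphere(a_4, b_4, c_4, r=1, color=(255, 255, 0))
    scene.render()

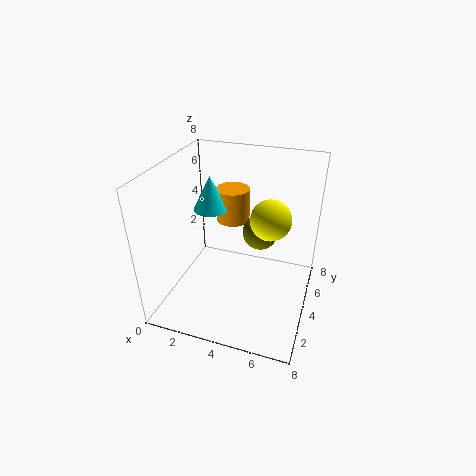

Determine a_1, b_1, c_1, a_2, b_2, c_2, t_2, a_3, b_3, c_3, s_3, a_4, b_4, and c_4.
a_1 = 5; b_1 = 5; c_1 = 4; a_2 = 3; b_2 = 6; c_2 = 4; t_2 = 2; a_3 = 2; b_3 = 5; c_3 = 5; s_3 = 1; a_4 = 6; b_4 = 3; c_4 = 6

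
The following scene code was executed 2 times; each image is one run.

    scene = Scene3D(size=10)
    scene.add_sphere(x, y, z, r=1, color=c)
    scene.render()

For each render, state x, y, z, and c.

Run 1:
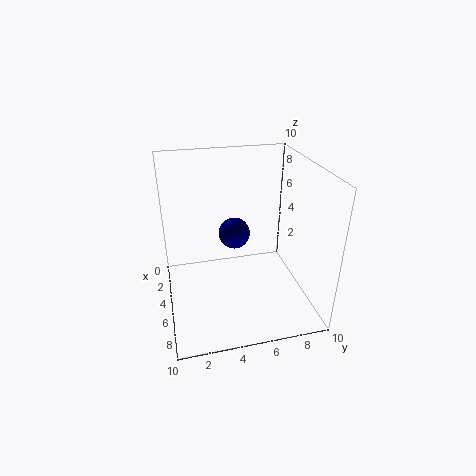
x = 6, y = 4.5, z = 6, c = 'navy'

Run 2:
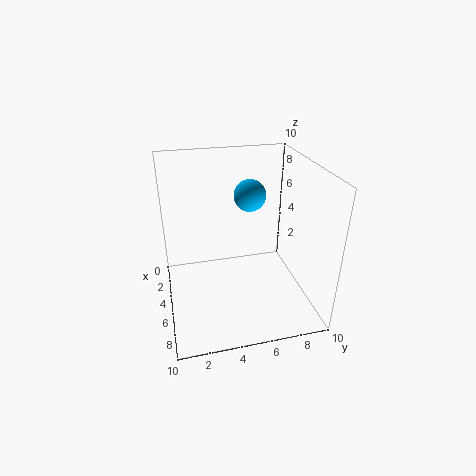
x = 6, y = 5.5, z = 8.5, c = 'deepskyblue'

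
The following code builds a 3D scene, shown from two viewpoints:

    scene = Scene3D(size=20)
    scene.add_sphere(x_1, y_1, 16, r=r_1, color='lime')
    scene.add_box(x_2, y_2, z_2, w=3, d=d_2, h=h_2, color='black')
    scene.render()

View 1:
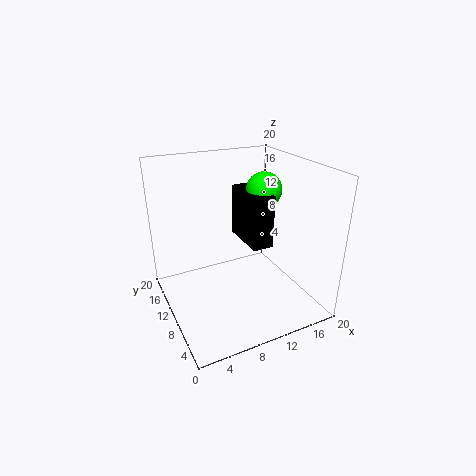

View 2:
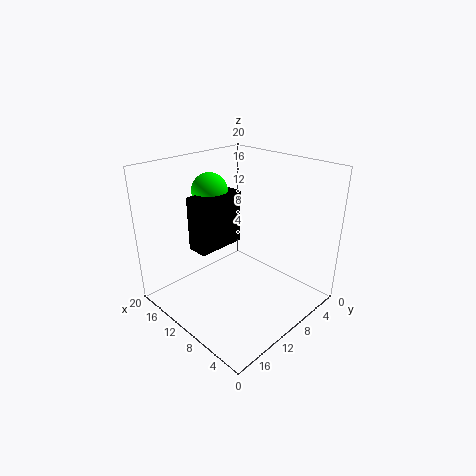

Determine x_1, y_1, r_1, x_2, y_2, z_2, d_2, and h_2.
x_1 = 14.5, y_1 = 11, r_1 = 2.5, x_2 = 11.5, y_2 = 8, z_2 = 8.5, d_2 = 7, h_2 = 7.5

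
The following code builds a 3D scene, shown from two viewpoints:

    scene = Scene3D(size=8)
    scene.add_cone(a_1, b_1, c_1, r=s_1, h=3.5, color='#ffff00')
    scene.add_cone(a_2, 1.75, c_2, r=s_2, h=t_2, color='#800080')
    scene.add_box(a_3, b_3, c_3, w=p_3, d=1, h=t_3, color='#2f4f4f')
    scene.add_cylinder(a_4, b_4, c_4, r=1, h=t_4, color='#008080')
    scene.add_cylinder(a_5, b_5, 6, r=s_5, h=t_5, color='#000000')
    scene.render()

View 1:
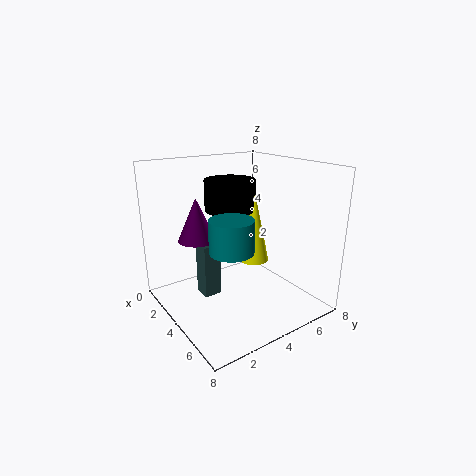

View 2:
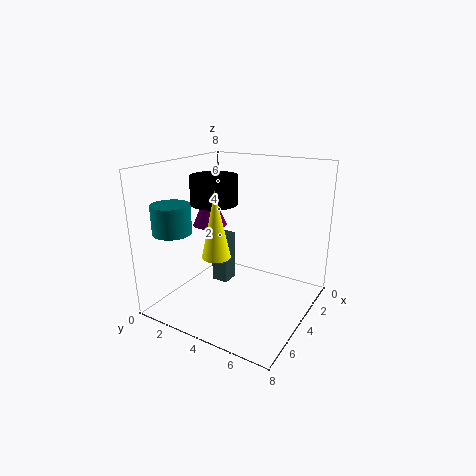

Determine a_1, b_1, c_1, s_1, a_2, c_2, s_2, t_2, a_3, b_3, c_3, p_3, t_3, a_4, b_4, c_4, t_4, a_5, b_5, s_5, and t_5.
a_1 = 5.75; b_1 = 3.75; c_1 = 3.5; s_1 = 0.75; a_2 = 3.5; c_2 = 4.25; s_2 = 1; t_2 = 2.25; a_3 = 2.75; b_3 = 2; c_3 = 0.75; p_3 = 1; t_3 = 3; a_4 = 6.75; b_4 = 1.75; c_4 = 4.75; t_4 = 1.5; a_5 = 4.75; b_5 = 3; s_5 = 1.25; t_5 = 1.5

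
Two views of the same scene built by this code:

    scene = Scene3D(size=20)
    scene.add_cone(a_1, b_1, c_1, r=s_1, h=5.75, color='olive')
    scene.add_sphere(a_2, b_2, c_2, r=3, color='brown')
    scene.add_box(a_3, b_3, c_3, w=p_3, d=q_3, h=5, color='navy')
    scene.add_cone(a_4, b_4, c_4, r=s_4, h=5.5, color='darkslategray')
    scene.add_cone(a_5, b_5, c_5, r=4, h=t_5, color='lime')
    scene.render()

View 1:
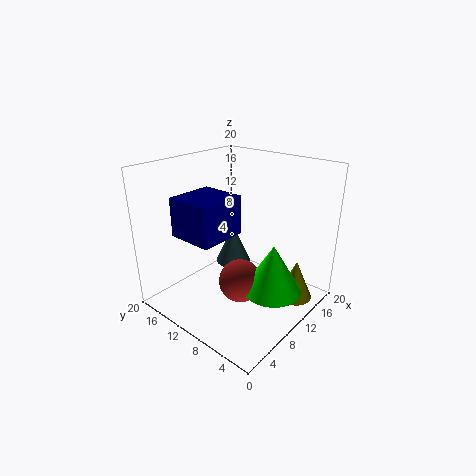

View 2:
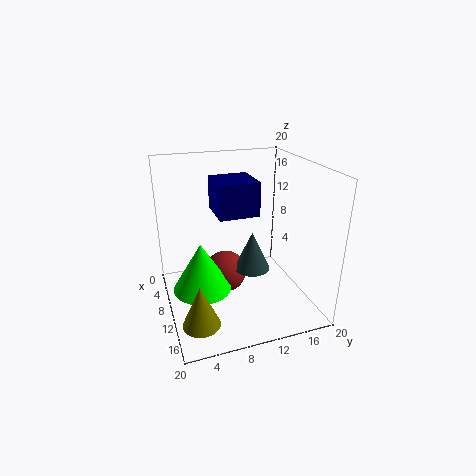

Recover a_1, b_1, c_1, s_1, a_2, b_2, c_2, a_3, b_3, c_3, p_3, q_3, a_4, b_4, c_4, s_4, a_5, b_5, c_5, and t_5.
a_1 = 15, b_1 = 3.25, c_1 = 0.75, s_1 = 2.5, a_2 = 8.75, b_2 = 8.5, c_2 = 4.25, a_3 = 2, b_3 = 8, c_3 = 12, p_3 = 6.25, q_3 = 6, a_4 = 11, b_4 = 11.75, c_4 = 5.5, s_4 = 2.5, a_5 = 10.75, b_5 = 4.5, c_5 = 3.5, t_5 = 6.75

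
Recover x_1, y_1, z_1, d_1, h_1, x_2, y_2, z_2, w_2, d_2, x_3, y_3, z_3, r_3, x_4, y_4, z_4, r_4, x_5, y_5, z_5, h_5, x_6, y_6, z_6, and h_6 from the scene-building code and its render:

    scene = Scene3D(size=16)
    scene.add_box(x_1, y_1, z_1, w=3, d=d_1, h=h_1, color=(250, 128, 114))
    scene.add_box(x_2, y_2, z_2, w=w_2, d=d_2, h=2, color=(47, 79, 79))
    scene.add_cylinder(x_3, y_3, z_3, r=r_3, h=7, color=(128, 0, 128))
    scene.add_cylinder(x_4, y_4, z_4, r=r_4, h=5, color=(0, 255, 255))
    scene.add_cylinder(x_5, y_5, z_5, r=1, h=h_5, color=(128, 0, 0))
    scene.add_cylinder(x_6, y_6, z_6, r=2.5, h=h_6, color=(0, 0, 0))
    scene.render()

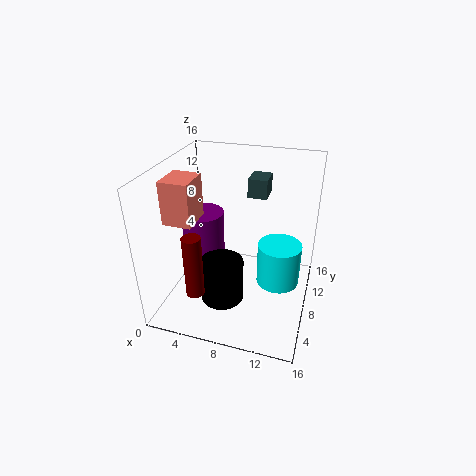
x_1 = 1.5; y_1 = 3.5; z_1 = 11; d_1 = 3.5; h_1 = 4.5; x_2 = 9; y_2 = 8; z_2 = 13; w_2 = 2; d_2 = 2.5; x_3 = 3; y_3 = 10; z_3 = 2.5; r_3 = 2.5; x_4 = 12.5; y_4 = 9.5; z_4 = 2; r_4 = 2.5; x_5 = 4.5; y_5 = 3.5; z_5 = 3; h_5 = 7; x_6 = 6.5; y_6 = 6.5; z_6 = 0.5; h_6 = 5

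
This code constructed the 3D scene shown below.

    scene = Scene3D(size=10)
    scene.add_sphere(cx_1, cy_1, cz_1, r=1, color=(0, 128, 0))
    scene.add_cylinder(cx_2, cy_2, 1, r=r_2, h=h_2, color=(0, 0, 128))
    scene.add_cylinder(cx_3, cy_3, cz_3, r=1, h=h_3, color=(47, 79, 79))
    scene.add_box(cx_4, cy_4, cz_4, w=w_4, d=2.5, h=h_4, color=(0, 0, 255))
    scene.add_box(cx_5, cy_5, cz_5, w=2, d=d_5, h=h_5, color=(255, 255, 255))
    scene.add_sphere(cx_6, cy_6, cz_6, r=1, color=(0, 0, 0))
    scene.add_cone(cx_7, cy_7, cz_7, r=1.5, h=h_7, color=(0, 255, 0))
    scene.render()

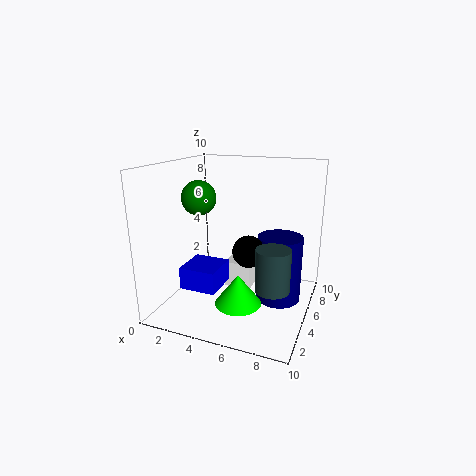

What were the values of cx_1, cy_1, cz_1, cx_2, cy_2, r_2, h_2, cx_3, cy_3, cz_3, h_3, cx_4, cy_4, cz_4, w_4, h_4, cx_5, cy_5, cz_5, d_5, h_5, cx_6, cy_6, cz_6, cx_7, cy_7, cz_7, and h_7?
cx_1 = 4, cy_1 = 1.5, cz_1 = 8.5, cx_2 = 8, cy_2 = 5, r_2 = 1.5, h_2 = 4.5, cx_3 = 8.5, cy_3 = 1.5, cz_3 = 3.5, h_3 = 2.5, cx_4 = 2, cy_4 = 2, cz_4 = 2, w_4 = 2.5, h_4 = 1.5, cx_5 = 3.5, cy_5 = 6, cz_5 = 0.5, d_5 = 3, h_5 = 2, cx_6 = 6.5, cy_6 = 3, cz_6 = 5, cx_7 = 6, cy_7 = 2.5, cz_7 = 1.5, h_7 = 2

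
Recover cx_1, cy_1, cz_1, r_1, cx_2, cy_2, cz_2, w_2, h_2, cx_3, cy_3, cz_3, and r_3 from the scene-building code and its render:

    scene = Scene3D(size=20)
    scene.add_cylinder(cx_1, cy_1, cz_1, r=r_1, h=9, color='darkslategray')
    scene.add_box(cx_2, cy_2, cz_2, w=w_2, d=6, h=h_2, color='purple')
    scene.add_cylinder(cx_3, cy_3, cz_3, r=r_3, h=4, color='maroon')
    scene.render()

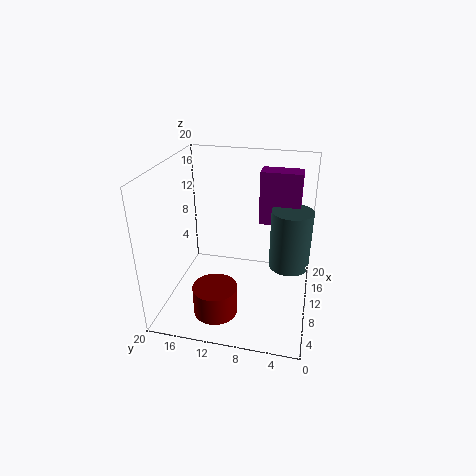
cx_1 = 14; cy_1 = 3; cz_1 = 4; r_1 = 3; cx_2 = 15; cy_2 = 2; cz_2 = 10; w_2 = 3; h_2 = 8; cx_3 = 5; cy_3 = 12; cz_3 = 1; r_3 = 3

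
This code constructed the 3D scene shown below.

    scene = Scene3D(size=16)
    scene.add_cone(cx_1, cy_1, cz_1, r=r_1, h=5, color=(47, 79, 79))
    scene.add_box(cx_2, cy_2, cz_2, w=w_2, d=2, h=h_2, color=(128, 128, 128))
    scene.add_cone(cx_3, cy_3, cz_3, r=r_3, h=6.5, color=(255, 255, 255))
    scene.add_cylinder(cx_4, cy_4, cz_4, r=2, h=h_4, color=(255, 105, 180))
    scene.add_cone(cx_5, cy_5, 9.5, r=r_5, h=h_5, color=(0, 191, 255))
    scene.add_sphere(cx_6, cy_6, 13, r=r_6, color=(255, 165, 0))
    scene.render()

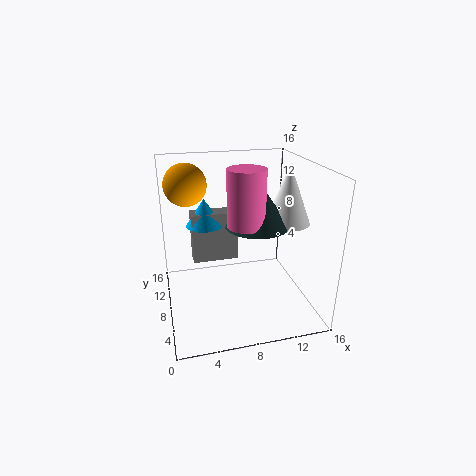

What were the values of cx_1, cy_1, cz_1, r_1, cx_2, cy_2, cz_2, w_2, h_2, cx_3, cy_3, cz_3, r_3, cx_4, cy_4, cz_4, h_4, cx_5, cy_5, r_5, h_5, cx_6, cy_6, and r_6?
cx_1 = 10; cy_1 = 7.5; cz_1 = 9.5; r_1 = 3.5; cx_2 = 3; cy_2 = 8; cz_2 = 5.5; w_2 = 5; h_2 = 5.5; cx_3 = 13.5; cy_3 = 7.5; cz_3 = 9.5; r_3 = 2.5; cx_4 = 8.5; cy_4 = 6.5; cz_4 = 10; h_4 = 6; cx_5 = 4.5; cy_5 = 9; r_5 = 2; h_5 = 3; cx_6 = 3; cy_6 = 13; r_6 = 2.5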